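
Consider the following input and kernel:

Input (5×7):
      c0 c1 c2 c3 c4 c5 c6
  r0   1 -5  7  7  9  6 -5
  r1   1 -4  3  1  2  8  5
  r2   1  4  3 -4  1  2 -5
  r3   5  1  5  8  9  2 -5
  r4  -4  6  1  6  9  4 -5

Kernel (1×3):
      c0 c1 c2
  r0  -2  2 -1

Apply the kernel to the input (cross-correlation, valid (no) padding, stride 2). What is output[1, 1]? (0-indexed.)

-15

The receptive field on the input at this output position is [3 -4 1]. Elementwise product with the kernel and sum: 3·-2 + -4·2 + 1·-1.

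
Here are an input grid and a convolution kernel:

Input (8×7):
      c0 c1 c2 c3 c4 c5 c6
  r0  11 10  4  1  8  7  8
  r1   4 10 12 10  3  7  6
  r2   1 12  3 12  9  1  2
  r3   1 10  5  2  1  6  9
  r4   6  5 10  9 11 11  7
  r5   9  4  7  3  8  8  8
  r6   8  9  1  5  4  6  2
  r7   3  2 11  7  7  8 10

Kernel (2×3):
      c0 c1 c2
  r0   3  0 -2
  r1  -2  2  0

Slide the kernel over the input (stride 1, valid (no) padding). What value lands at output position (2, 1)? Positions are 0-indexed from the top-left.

The receptive field on the input at this output position is [12 3 12 / 10 5 2]. Elementwise product with the kernel and sum: 12·3 + 12·-2 + 10·-2 + 5·2.

2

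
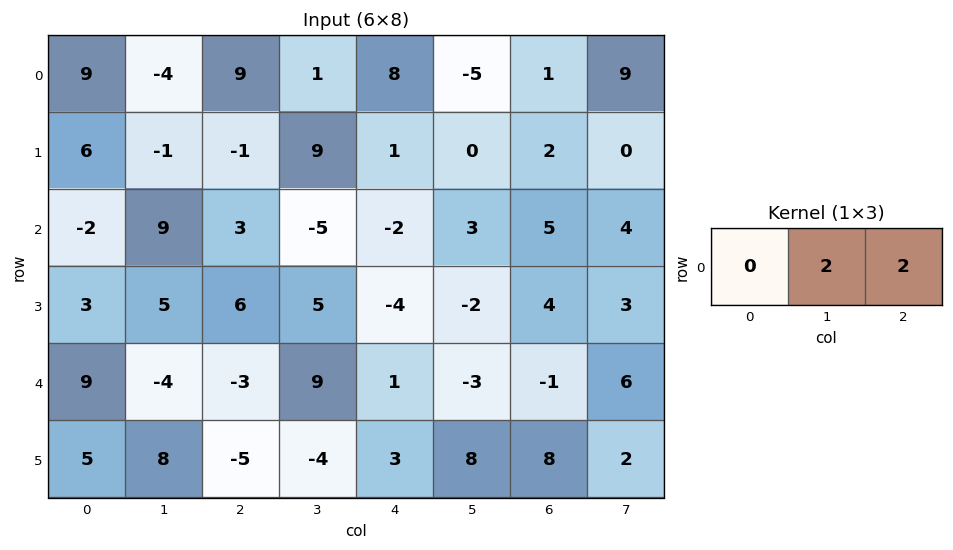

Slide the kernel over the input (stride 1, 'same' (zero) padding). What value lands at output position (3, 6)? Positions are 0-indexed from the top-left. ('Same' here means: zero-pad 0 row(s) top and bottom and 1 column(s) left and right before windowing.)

The receptive field on the zero-padded input at this output position is [-2 4 3]. Elementwise product with the kernel and sum: 4·2 + 3·2.

14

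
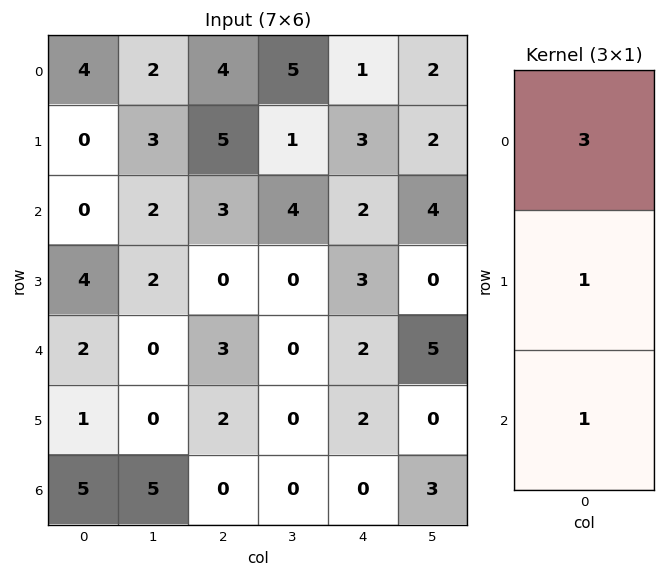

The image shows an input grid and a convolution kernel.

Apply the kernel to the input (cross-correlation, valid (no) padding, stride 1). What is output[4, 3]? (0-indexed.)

The receptive field on the input at this output position is [0 / 0 / 0]. Elementwise product with the kernel and sum: 0·3 + 0·1 + 0·1.

0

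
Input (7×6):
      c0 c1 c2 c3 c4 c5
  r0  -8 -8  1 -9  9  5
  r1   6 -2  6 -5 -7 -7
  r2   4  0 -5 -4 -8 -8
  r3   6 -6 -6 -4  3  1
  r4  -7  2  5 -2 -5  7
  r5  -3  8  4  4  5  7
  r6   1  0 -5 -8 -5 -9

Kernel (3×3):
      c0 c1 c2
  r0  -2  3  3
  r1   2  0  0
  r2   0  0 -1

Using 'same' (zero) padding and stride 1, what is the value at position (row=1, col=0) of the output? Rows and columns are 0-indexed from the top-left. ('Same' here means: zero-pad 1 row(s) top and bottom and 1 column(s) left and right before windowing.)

-48

The receptive field on the zero-padded input at this output position is [0 -8 -8 / 0 6 -2 / 0 4 0]. Elementwise product with the kernel and sum: 0·-2 + -8·3 + -8·3 + 0·2 + 0·-1.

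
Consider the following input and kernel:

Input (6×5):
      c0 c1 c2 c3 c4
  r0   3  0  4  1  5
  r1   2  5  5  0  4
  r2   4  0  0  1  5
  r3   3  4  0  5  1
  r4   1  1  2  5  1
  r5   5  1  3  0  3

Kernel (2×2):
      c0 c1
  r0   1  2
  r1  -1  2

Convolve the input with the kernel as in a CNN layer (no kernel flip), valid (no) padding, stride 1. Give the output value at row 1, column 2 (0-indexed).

The receptive field on the input at this output position is [5 0 / 0 1]. Elementwise product with the kernel and sum: 5·1 + 0·2 + 0·-1 + 1·2.

7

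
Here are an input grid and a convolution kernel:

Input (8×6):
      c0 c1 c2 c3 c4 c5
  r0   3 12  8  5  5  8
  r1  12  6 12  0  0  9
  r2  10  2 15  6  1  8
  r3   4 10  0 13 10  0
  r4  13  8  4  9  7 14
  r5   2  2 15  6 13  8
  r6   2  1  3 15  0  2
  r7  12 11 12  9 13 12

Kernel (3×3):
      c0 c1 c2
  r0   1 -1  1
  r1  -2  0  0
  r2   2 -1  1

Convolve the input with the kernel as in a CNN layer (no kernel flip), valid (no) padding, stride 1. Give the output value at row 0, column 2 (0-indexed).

9

The receptive field on the input at this output position is [8 5 5 / 12 0 0 / 15 6 1]. Elementwise product with the kernel and sum: 8·1 + 5·-1 + 5·1 + 12·-2 + 15·2 + 6·-1 + 1·1.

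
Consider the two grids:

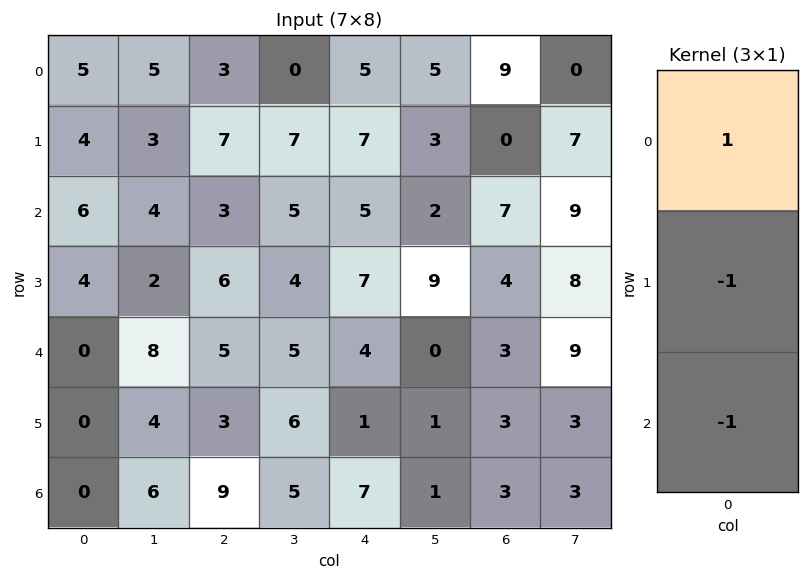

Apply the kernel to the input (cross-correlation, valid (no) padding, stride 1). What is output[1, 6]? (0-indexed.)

-11

The receptive field on the input at this output position is [0 / 7 / 4]. Elementwise product with the kernel and sum: 0·1 + 7·-1 + 4·-1.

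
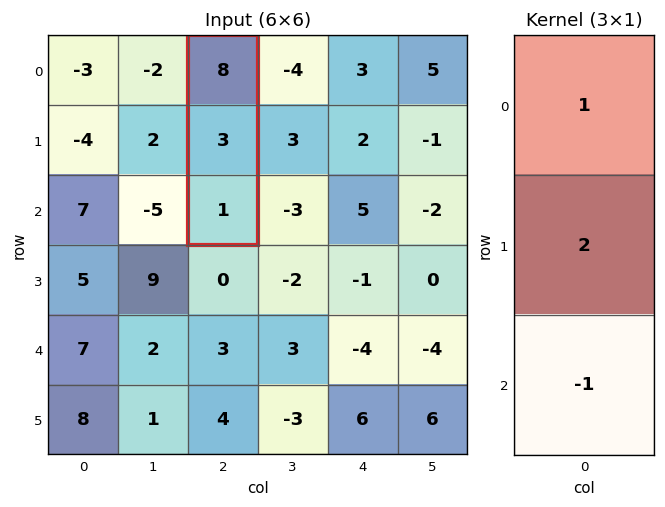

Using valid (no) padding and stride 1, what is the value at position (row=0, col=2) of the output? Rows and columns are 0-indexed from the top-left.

The receptive field on the input at this output position is [8 / 3 / 1]. Elementwise product with the kernel and sum: 8·1 + 3·2 + 1·-1.

13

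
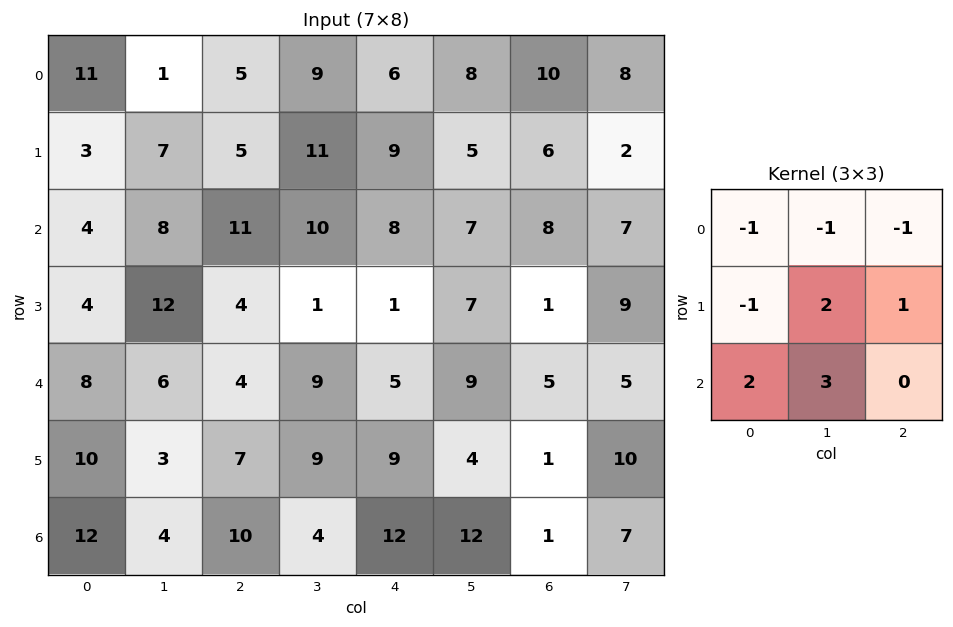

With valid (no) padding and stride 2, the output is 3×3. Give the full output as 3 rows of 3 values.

31 58 20
35 5 28
21 34 41

Output[0,0]: The receptive field on the input at this output position is [11 1 5 / 3 7 5 / 4 8 11]. Elementwise product with the kernel and sum: 11·-1 + 1·-1 + 5·-1 + 3·-1 + 7·2 + 5·1 + 4·2 + 8·3.
Output[0,1]: The receptive field on the input at this output position is [5 9 6 / 5 11 9 / 11 10 8]. Elementwise product with the kernel and sum: 5·-1 + 9·-1 + 6·-1 + 5·-1 + 11·2 + 9·1 + 11·2 + 10·3.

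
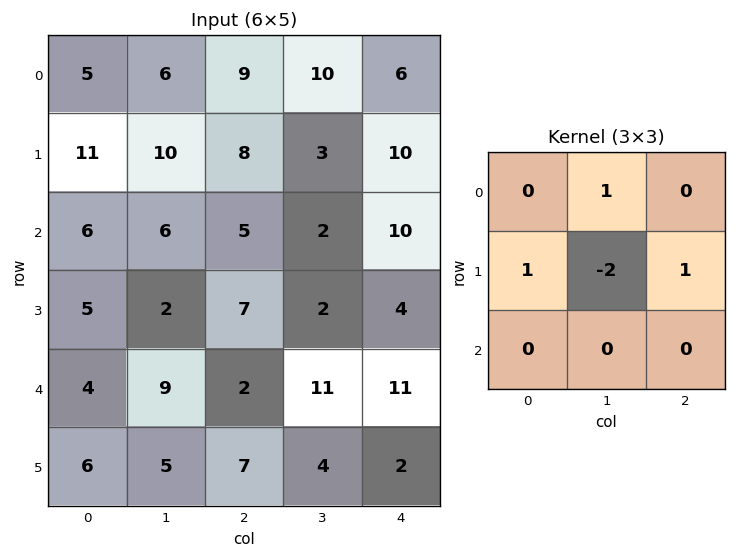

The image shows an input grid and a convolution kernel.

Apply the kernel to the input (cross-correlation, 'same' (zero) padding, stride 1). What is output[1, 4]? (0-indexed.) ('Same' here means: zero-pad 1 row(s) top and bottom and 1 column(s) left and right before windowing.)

-11

The receptive field on the zero-padded input at this output position is [10 6 0 / 3 10 0 / 2 10 0]. Elementwise product with the kernel and sum: 6·1 + 3·1 + 10·-2 + 0·1.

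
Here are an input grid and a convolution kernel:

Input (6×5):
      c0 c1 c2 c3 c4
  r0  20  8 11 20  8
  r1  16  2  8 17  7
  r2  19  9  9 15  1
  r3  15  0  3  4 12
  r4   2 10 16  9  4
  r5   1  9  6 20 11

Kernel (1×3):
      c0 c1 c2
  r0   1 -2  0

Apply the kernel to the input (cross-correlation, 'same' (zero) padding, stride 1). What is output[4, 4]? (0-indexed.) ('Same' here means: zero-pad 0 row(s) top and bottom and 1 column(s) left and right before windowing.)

1

The receptive field on the zero-padded input at this output position is [9 4 0]. Elementwise product with the kernel and sum: 9·1 + 4·-2.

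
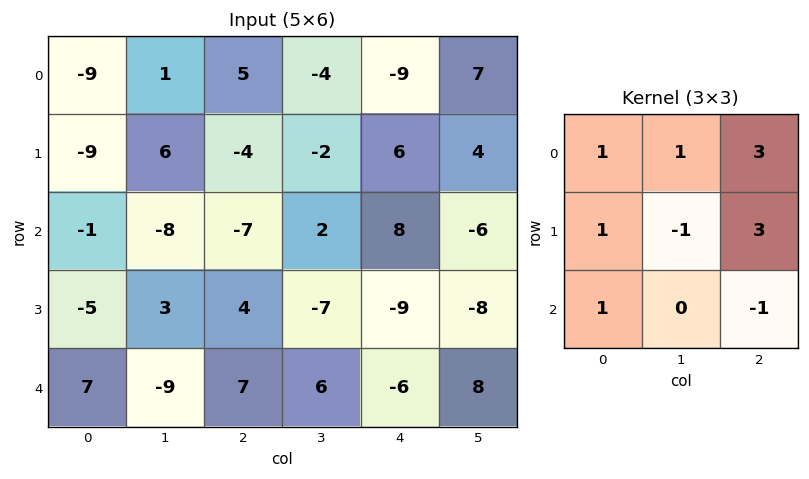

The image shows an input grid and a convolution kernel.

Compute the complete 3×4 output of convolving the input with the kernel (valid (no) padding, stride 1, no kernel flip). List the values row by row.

-14 -12 -25 20
-38 11 40 -7
-26 -46 16 -32

Output[0,0]: The receptive field on the input at this output position is [-9 1 5 / -9 6 -4 / -1 -8 -7]. Elementwise product with the kernel and sum: -9·1 + 1·1 + 5·3 + -9·1 + 6·-1 + -4·3 + -1·1 + -7·-1.
Output[0,1]: The receptive field on the input at this output position is [1 5 -4 / 6 -4 -2 / -8 -7 2]. Elementwise product with the kernel and sum: 1·1 + 5·1 + -4·3 + 6·1 + -4·-1 + -2·3 + -8·1 + 2·-1.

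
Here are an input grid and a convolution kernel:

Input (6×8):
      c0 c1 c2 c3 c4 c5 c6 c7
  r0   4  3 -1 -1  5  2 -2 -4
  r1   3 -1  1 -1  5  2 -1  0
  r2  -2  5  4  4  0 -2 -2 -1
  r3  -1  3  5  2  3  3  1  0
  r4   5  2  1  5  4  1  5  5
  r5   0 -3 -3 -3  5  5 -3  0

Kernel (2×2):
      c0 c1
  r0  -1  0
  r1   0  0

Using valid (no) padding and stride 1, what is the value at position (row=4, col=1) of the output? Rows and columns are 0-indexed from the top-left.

The receptive field on the input at this output position is [2 1 / -3 -3]. Elementwise product with the kernel and sum: 2·-1.

-2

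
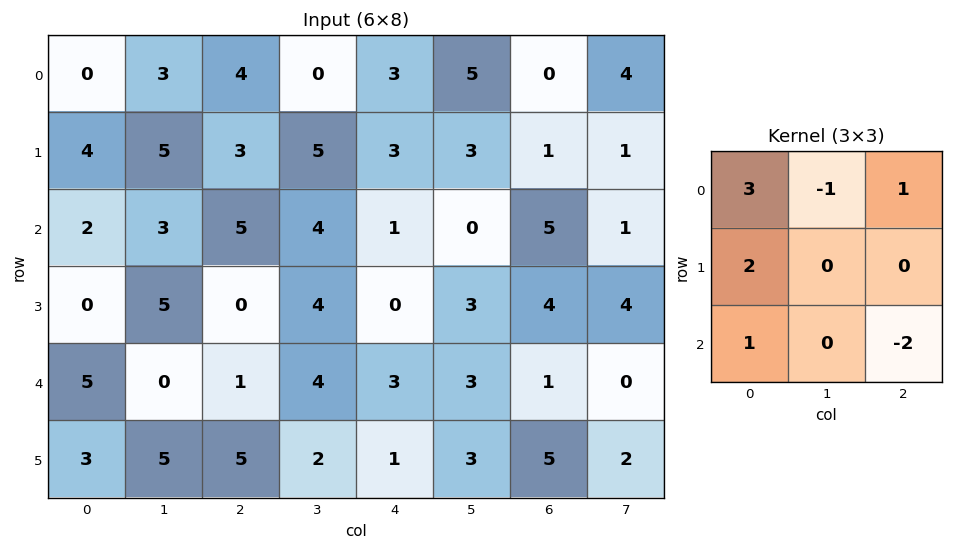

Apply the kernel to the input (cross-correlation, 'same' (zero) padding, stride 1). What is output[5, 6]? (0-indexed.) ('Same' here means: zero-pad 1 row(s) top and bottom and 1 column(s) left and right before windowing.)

The receptive field on the zero-padded input at this output position is [3 1 0 / 3 5 2 / 0 0 0]. Elementwise product with the kernel and sum: 3·3 + 1·-1 + 0·1 + 3·2 + 0·1 + 0·-2.

14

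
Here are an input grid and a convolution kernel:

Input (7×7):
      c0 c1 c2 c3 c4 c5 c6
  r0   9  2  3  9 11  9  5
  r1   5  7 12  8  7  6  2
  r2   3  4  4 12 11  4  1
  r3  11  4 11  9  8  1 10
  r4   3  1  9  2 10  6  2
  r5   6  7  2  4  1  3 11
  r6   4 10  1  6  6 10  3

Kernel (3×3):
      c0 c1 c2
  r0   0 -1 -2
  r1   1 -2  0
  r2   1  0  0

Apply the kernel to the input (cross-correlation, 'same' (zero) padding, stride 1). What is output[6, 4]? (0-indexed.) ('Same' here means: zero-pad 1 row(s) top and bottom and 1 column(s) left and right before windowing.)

The receptive field on the zero-padded input at this output position is [4 1 3 / 6 6 10 / 0 0 0]. Elementwise product with the kernel and sum: 1·-1 + 3·-2 + 6·1 + 6·-2 + 0·1.

-13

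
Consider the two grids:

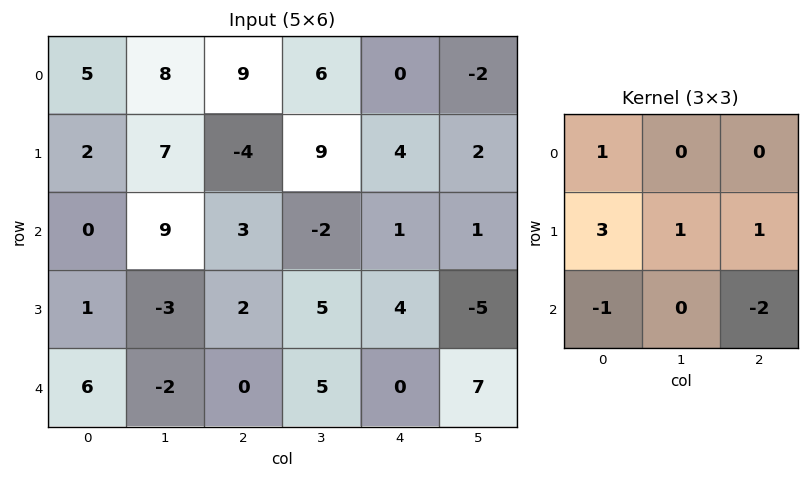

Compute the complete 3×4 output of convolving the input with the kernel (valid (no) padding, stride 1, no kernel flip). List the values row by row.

Output[0,0]: The receptive field on the input at this output position is [5 8 9 / 2 7 -4 / 0 9 3]. Elementwise product with the kernel and sum: 5·1 + 2·3 + 7·1 + -4·1 + 0·-1 + 3·-2.

8 29 5 39
9 28 -6 10
-4 -1 18 -7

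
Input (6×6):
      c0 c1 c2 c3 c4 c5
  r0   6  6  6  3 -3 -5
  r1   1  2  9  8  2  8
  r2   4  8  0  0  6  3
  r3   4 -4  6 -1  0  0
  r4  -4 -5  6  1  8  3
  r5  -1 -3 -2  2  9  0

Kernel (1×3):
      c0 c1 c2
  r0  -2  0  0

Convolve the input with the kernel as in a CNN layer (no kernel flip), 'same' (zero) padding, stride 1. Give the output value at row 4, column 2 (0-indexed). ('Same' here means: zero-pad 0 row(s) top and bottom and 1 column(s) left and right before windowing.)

The receptive field on the zero-padded input at this output position is [-5 6 1]. Elementwise product with the kernel and sum: -5·-2.

10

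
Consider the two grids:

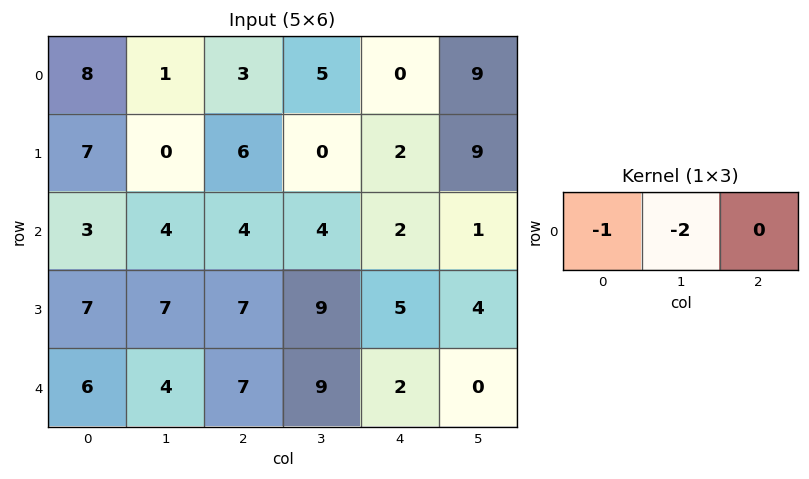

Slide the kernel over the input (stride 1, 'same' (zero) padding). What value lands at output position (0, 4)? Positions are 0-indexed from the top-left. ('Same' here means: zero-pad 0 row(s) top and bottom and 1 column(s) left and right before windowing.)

The receptive field on the zero-padded input at this output position is [5 0 9]. Elementwise product with the kernel and sum: 5·-1 + 0·-2.

-5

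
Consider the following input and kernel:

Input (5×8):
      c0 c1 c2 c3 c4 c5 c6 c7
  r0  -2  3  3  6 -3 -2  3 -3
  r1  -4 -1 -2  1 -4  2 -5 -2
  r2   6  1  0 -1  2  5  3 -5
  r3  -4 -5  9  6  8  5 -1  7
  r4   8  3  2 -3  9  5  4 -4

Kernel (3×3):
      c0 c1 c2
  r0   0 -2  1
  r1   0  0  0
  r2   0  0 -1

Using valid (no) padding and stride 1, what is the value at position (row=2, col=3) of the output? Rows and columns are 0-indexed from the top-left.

The receptive field on the input at this output position is [-1 2 5 / 6 8 5 / -3 9 5]. Elementwise product with the kernel and sum: 2·-2 + 5·1 + 5·-1.

-4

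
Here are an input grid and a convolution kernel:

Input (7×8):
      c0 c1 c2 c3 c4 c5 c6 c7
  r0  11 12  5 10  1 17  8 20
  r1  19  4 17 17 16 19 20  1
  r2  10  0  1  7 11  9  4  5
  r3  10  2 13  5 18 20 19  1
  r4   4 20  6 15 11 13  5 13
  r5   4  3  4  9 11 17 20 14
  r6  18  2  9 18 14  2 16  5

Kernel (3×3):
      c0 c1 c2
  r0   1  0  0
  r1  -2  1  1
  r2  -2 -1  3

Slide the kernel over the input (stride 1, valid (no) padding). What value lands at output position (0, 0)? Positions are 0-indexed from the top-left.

The receptive field on the input at this output position is [11 12 5 / 19 4 17 / 10 0 1]. Elementwise product with the kernel and sum: 11·1 + 19·-2 + 4·1 + 17·1 + 10·-2 + 0·-1 + 1·3.

-23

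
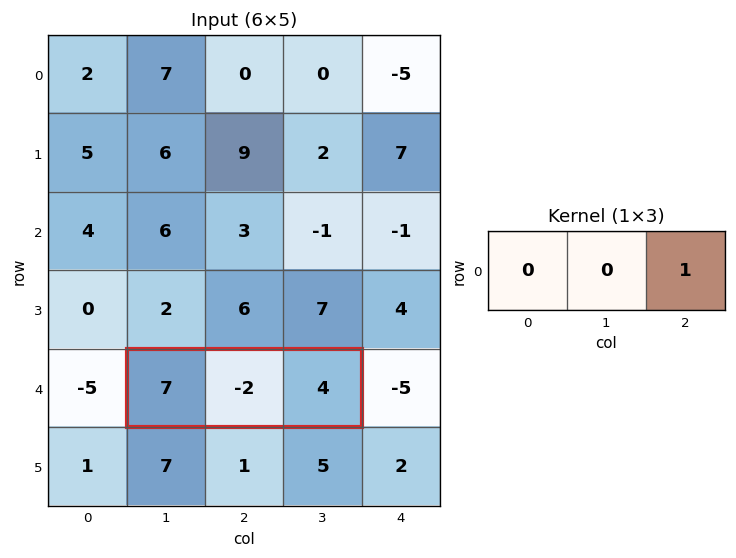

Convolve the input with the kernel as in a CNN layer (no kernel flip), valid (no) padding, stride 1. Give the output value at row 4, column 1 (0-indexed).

The receptive field on the input at this output position is [7 -2 4]. Elementwise product with the kernel and sum: 4·1.

4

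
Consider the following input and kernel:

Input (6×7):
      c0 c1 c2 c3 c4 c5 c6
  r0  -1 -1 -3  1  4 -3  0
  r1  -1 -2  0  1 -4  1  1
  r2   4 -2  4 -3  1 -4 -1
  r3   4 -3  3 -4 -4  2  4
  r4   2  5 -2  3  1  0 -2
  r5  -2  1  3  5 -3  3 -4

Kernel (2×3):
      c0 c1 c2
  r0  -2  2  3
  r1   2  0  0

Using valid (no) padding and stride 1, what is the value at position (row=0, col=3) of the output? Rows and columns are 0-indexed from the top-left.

The receptive field on the input at this output position is [1 4 -3 / 1 -4 1]. Elementwise product with the kernel and sum: 1·-2 + 4·2 + -3·3 + 1·2.

-1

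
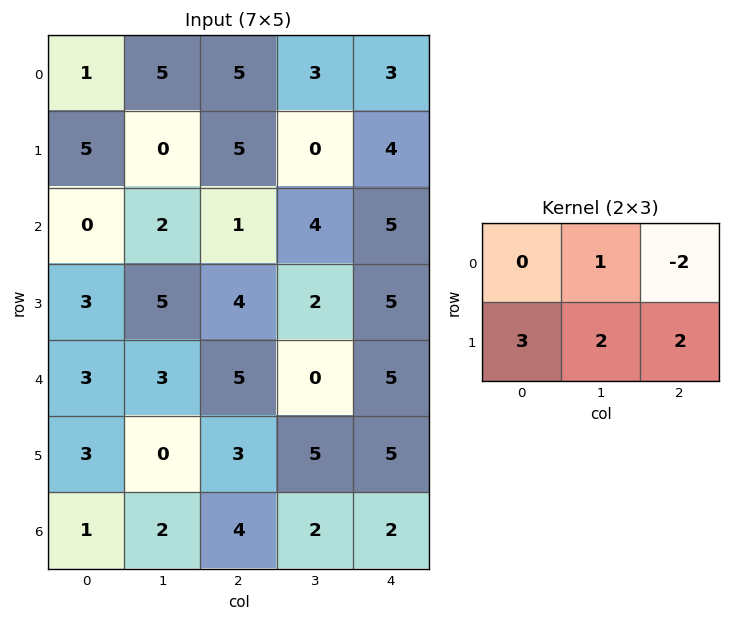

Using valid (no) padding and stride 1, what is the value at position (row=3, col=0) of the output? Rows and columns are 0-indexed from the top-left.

22

The receptive field on the input at this output position is [3 5 4 / 3 3 5]. Elementwise product with the kernel and sum: 5·1 + 4·-2 + 3·3 + 3·2 + 5·2.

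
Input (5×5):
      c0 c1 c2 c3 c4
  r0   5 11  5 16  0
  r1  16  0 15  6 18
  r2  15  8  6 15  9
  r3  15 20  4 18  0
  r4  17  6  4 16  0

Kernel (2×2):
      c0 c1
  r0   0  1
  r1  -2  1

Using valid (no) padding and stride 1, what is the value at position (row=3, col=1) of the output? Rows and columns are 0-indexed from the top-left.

-4

The receptive field on the input at this output position is [20 4 / 6 4]. Elementwise product with the kernel and sum: 4·1 + 6·-2 + 4·1.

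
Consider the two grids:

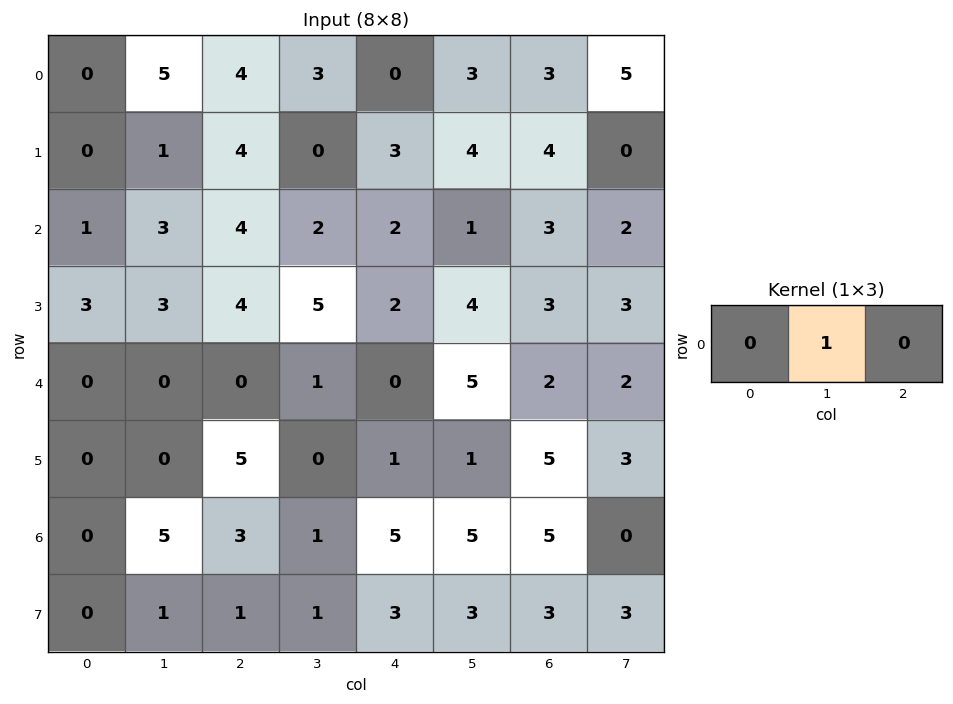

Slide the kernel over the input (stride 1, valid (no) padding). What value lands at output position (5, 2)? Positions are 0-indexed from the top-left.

0

The receptive field on the input at this output position is [5 0 1]. Elementwise product with the kernel and sum: 0·1.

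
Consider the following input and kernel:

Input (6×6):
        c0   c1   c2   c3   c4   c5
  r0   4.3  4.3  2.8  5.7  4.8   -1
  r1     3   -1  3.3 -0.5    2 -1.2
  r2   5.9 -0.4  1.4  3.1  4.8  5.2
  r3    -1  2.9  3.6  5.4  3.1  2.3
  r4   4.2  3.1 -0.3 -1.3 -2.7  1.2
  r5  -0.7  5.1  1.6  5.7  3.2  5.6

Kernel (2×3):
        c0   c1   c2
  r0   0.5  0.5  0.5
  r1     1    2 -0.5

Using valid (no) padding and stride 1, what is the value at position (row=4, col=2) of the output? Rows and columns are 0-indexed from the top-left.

The receptive field on the input at this output position is [-0.3 -1.3 -2.7 / 1.6 5.7 3.2]. Elementwise product with the kernel and sum: -0.3·0.5 + -1.3·0.5 + -2.7·0.5 + 1.6·1 + 5.7·2 + 3.2·-0.5.

9.25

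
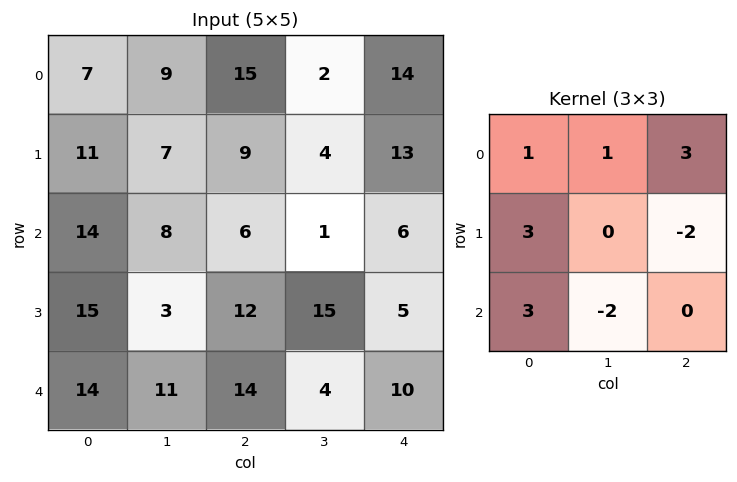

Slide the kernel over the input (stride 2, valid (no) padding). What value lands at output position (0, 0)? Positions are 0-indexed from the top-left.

102

The receptive field on the input at this output position is [7 9 15 / 11 7 9 / 14 8 6]. Elementwise product with the kernel and sum: 7·1 + 9·1 + 15·3 + 11·3 + 9·-2 + 14·3 + 8·-2.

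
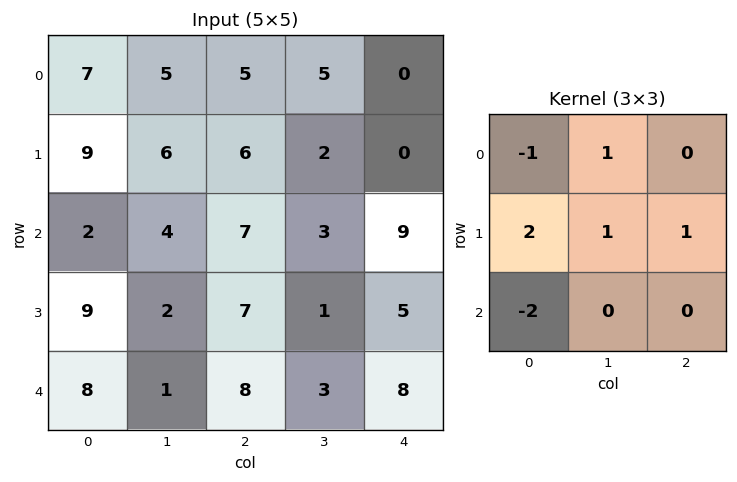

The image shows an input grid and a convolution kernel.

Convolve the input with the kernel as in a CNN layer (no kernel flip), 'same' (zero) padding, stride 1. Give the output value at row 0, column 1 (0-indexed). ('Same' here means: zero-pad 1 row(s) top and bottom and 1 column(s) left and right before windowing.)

The receptive field on the zero-padded input at this output position is [0 0 0 / 7 5 5 / 9 6 6]. Elementwise product with the kernel and sum: 0·-1 + 0·1 + 7·2 + 5·1 + 5·1 + 9·-2.

6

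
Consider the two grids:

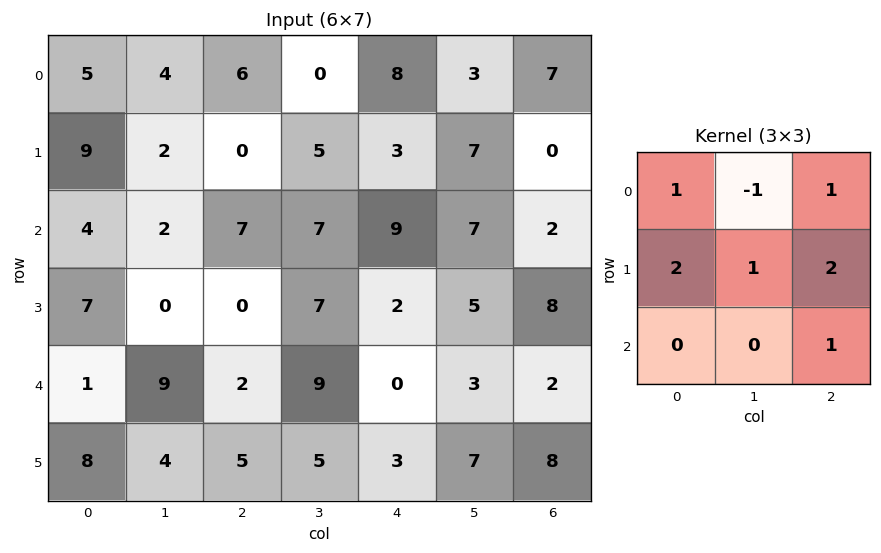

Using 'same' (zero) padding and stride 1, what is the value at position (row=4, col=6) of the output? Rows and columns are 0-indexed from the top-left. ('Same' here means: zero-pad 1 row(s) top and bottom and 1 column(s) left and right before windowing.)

The receptive field on the zero-padded input at this output position is [5 8 0 / 3 2 0 / 7 8 0]. Elementwise product with the kernel and sum: 5·1 + 8·-1 + 0·1 + 3·2 + 2·1 + 0·2 + 0·1.

5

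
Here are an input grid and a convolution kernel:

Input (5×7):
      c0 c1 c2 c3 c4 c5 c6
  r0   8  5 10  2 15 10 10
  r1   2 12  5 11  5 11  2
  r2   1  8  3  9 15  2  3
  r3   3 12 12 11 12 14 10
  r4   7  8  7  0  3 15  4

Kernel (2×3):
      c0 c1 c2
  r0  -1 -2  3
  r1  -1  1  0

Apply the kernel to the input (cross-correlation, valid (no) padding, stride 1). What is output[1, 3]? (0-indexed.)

18

The receptive field on the input at this output position is [11 5 11 / 9 15 2]. Elementwise product with the kernel and sum: 11·-1 + 5·-2 + 11·3 + 9·-1 + 15·1.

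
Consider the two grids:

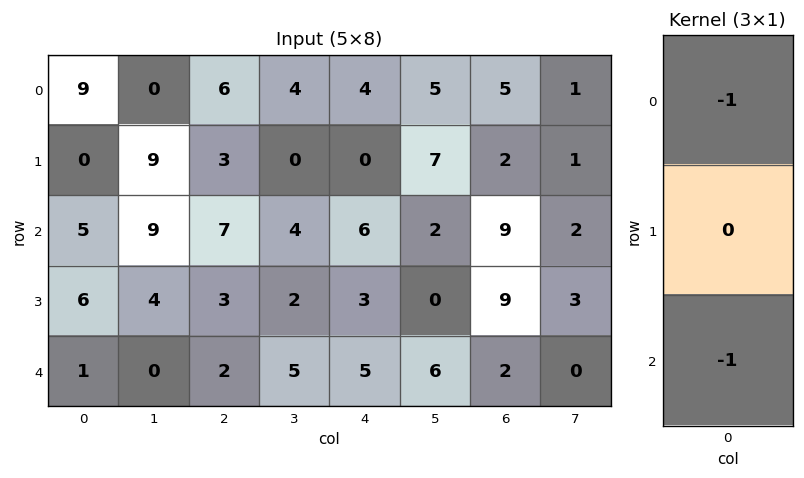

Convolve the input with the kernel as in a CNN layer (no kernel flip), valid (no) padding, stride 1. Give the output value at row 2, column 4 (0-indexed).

-11

The receptive field on the input at this output position is [6 / 3 / 5]. Elementwise product with the kernel and sum: 6·-1 + 5·-1.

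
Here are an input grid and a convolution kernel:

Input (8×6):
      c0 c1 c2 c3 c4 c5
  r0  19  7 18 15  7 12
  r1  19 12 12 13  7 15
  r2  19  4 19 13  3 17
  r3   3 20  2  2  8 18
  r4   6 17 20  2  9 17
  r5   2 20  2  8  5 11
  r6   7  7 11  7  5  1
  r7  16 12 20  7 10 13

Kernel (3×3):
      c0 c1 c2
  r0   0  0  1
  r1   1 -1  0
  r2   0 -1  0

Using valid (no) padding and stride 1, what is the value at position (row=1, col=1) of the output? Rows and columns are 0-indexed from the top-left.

-4

The receptive field on the input at this output position is [12 12 13 / 4 19 13 / 20 2 2]. Elementwise product with the kernel and sum: 13·1 + 4·1 + 19·-1 + 2·-1.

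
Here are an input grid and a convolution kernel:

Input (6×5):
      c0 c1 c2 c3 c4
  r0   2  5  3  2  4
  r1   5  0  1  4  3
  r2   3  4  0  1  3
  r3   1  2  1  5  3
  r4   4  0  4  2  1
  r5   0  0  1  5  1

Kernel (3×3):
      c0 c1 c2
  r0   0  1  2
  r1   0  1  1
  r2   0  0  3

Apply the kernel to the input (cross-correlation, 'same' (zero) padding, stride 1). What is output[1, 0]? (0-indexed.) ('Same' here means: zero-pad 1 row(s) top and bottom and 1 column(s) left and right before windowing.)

The receptive field on the zero-padded input at this output position is [0 2 5 / 0 5 0 / 0 3 4]. Elementwise product with the kernel and sum: 2·1 + 5·2 + 5·1 + 0·1 + 4·3.

29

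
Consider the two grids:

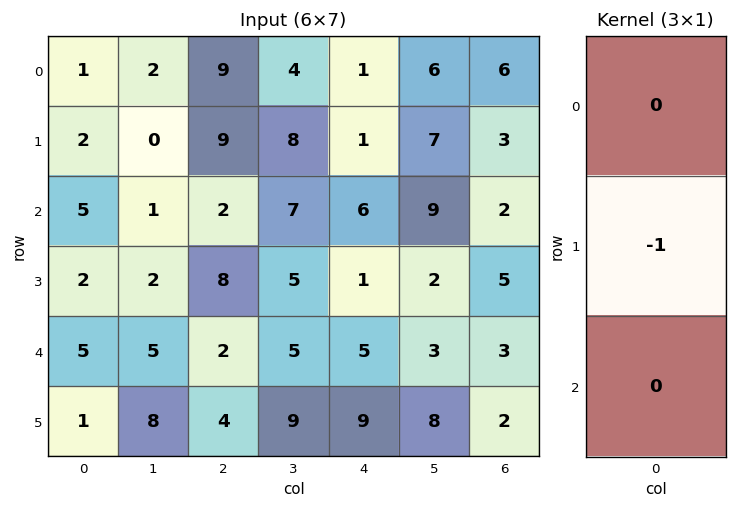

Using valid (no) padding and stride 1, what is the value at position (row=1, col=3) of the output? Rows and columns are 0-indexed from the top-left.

-7

The receptive field on the input at this output position is [8 / 7 / 5]. Elementwise product with the kernel and sum: 7·-1.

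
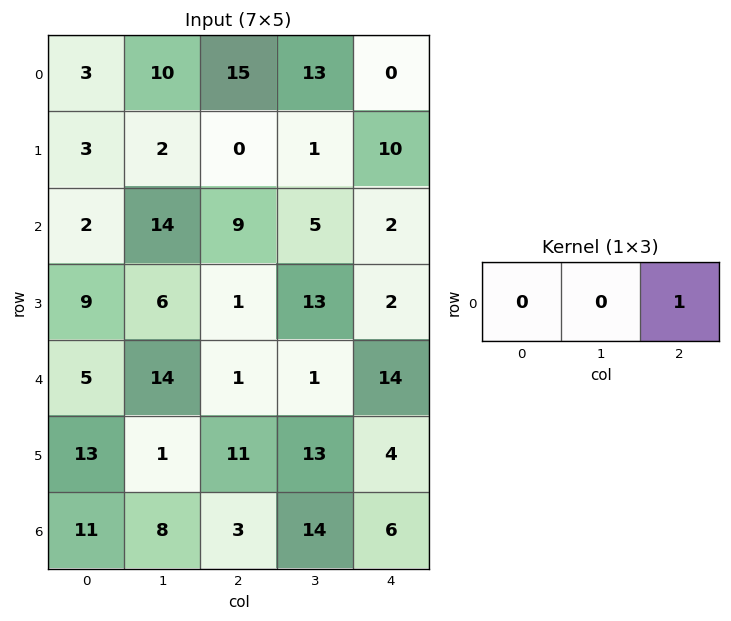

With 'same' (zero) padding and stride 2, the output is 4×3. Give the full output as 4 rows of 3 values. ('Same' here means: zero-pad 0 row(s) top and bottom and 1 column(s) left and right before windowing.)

10 13 0
14 5 0
14 1 0
8 14 0

Output[0,0]: The receptive field on the zero-padded input at this output position is [0 3 10]. Elementwise product with the kernel and sum: 10·1.
Output[0,1]: The receptive field on the zero-padded input at this output position is [10 15 13]. Elementwise product with the kernel and sum: 13·1.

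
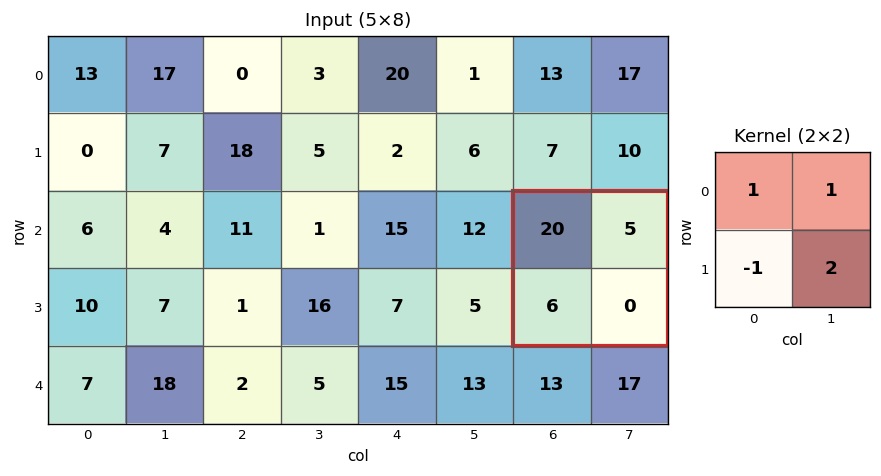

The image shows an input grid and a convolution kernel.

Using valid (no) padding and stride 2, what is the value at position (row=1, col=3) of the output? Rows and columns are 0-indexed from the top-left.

The receptive field on the input at this output position is [20 5 / 6 0]. Elementwise product with the kernel and sum: 20·1 + 5·1 + 6·-1 + 0·2.

19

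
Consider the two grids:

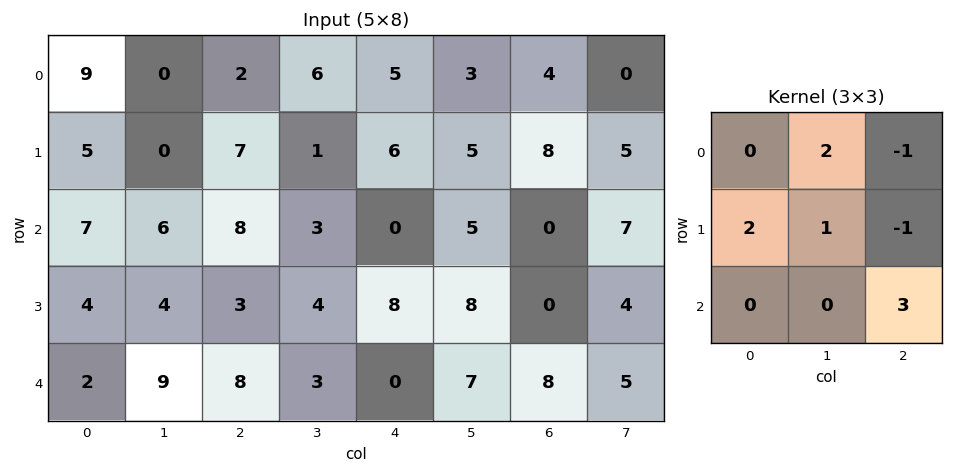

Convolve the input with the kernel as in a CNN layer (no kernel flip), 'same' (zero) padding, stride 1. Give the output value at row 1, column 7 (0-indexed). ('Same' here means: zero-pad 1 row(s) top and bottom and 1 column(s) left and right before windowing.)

The receptive field on the zero-padded input at this output position is [4 0 0 / 8 5 0 / 0 7 0]. Elementwise product with the kernel and sum: 0·2 + 0·-1 + 8·2 + 5·1 + 0·-1 + 0·3.

21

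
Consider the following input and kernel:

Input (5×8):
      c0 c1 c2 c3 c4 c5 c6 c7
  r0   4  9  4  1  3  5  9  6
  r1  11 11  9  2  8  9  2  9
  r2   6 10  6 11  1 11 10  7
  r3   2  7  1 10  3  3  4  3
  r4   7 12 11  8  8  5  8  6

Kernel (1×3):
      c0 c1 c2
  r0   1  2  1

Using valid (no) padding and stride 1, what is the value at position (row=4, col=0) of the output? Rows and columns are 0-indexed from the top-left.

The receptive field on the input at this output position is [7 12 11]. Elementwise product with the kernel and sum: 7·1 + 12·2 + 11·1.

42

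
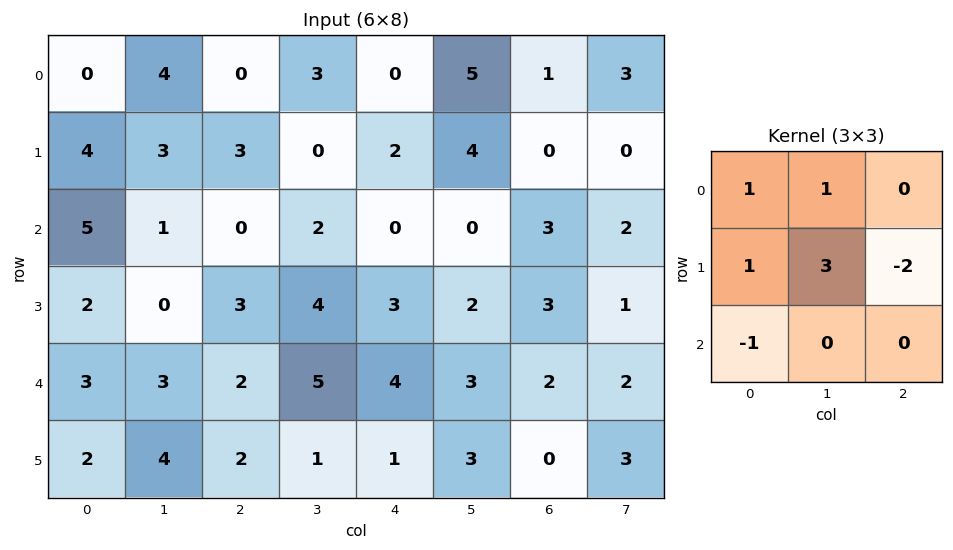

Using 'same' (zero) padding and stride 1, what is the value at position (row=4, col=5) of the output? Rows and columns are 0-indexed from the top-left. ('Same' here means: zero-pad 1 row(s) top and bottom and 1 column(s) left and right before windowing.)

The receptive field on the zero-padded input at this output position is [3 2 3 / 4 3 2 / 1 3 0]. Elementwise product with the kernel and sum: 3·1 + 2·1 + 4·1 + 3·3 + 2·-2 + 1·-1.

13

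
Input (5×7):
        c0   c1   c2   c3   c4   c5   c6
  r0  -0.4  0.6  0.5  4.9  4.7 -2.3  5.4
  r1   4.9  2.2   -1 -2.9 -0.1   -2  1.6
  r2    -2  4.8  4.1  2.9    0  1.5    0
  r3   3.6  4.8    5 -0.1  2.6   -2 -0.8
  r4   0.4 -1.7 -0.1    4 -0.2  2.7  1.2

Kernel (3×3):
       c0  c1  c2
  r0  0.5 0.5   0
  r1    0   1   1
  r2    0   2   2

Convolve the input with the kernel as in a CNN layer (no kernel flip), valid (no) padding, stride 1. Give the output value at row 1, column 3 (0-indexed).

The receptive field on the input at this output position is [-2.9 -0.1 -2 / 2.9 0 1.5 / -0.1 2.6 -2]. Elementwise product with the kernel and sum: -2.9·0.5 + -0.1·0.5 + 0·1 + 1.5·1 + 2.6·2 + -2·2.

1.2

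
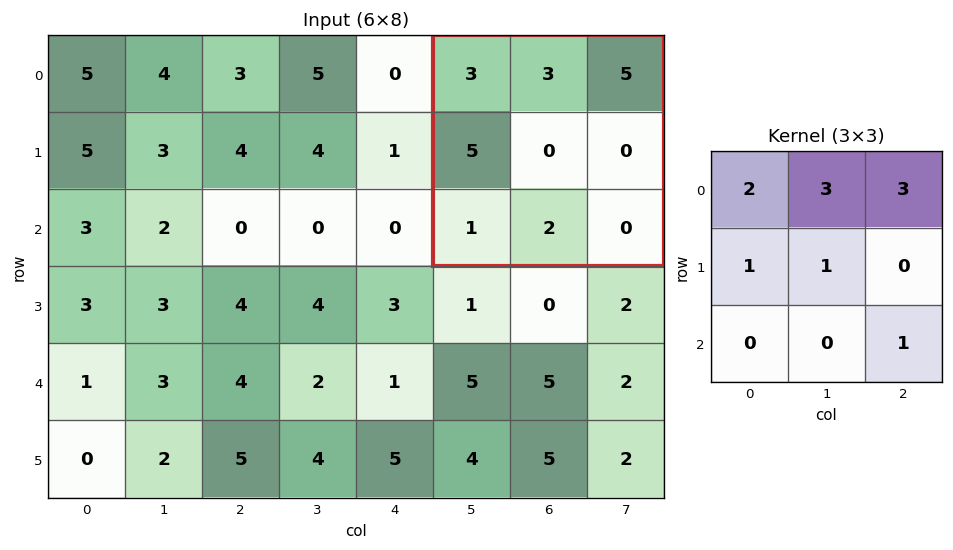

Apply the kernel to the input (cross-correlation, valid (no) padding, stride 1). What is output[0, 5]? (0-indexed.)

The receptive field on the input at this output position is [3 3 5 / 5 0 0 / 1 2 0]. Elementwise product with the kernel and sum: 3·2 + 3·3 + 5·3 + 5·1 + 0·1 + 0·1.

35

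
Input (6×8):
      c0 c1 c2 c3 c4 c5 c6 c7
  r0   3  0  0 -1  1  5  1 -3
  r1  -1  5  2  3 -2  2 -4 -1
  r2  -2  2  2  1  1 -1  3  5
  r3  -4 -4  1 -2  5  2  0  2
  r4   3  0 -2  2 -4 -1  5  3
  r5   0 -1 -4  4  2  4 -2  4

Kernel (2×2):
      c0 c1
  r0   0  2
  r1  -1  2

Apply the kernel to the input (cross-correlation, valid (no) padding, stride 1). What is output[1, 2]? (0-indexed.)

6

The receptive field on the input at this output position is [2 3 / 2 1]. Elementwise product with the kernel and sum: 3·2 + 2·-1 + 1·2.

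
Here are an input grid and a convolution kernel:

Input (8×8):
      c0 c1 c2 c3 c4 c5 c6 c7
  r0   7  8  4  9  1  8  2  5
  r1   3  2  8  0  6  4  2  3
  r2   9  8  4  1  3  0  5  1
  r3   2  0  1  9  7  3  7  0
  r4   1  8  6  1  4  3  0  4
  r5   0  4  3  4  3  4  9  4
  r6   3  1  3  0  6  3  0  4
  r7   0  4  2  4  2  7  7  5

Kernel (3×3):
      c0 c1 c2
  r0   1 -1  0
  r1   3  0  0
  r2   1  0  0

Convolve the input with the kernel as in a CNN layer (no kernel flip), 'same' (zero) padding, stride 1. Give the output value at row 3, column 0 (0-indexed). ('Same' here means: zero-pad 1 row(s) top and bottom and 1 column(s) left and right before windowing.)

-9

The receptive field on the zero-padded input at this output position is [0 9 8 / 0 2 0 / 0 1 8]. Elementwise product with the kernel and sum: 0·1 + 9·-1 + 0·3 + 0·1.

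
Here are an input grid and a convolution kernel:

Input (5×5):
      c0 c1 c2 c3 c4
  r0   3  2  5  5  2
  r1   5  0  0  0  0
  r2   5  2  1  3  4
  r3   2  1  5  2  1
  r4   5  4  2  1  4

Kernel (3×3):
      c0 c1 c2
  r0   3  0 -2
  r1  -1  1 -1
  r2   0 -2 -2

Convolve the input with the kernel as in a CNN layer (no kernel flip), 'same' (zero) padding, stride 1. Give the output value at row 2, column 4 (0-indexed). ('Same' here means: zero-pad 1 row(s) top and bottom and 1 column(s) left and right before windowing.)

-1

The receptive field on the zero-padded input at this output position is [0 0 0 / 3 4 0 / 2 1 0]. Elementwise product with the kernel and sum: 0·3 + 0·-2 + 3·-1 + 4·1 + 0·-1 + 1·-2 + 0·-2.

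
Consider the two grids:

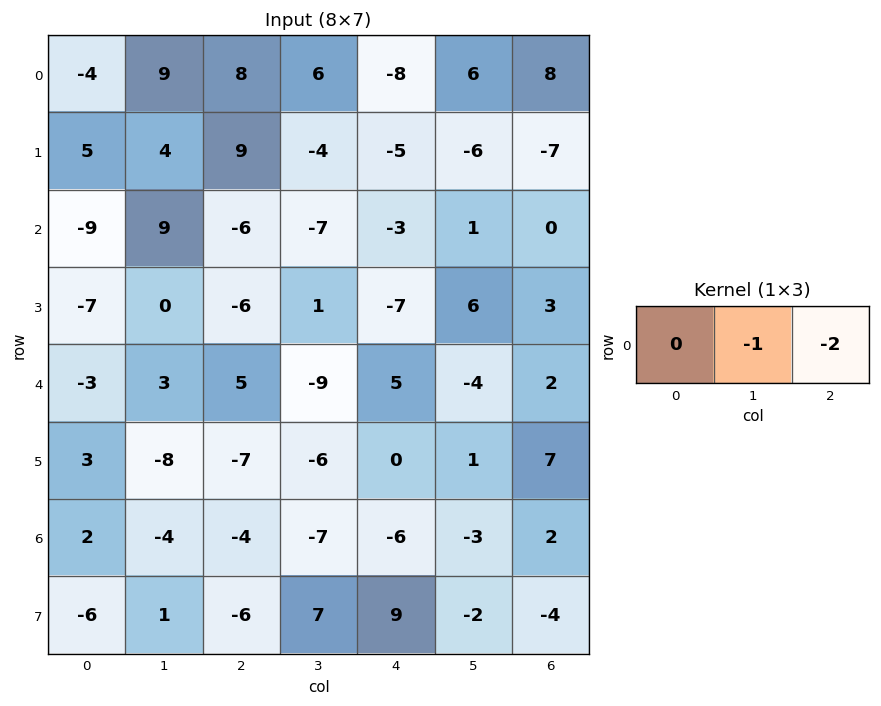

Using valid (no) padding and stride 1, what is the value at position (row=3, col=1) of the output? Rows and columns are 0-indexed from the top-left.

The receptive field on the input at this output position is [0 -6 1]. Elementwise product with the kernel and sum: -6·-1 + 1·-2.

4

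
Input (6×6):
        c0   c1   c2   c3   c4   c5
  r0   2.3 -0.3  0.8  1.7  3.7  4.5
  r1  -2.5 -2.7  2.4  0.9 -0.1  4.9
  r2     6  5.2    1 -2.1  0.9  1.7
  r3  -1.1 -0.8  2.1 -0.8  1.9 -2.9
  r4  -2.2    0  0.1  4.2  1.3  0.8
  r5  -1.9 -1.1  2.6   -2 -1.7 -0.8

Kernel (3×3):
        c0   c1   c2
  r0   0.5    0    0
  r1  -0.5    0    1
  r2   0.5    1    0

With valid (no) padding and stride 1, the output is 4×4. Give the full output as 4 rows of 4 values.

Output[0,0]: The receptive field on the input at this output position is [2.3 -0.3 0.8 / -2.5 -2.7 2.4 / 6 5.2 1]. Elementwise product with the kernel and sum: 2.3·0.5 + -2.5·-0.5 + 2.4·1 + 6·0.5 + 5.2·1.

13 5.7 -2.5 5.15
-4.6 -4.35 1.85 4.7
4.55 2.3 5.6 -0.15
-1.4 5.85 1.6 -4.4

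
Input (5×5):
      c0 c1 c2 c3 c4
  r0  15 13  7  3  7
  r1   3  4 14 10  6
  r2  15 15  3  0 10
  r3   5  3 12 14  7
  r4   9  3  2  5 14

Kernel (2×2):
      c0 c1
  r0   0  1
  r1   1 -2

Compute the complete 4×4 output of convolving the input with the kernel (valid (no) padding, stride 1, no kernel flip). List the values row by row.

Output[0,0]: The receptive field on the input at this output position is [15 13 / 3 4]. Elementwise product with the kernel and sum: 13·1 + 3·1 + 4·-2.

8 -17 -3 5
-11 23 13 -14
14 -18 -16 10
6 11 6 -16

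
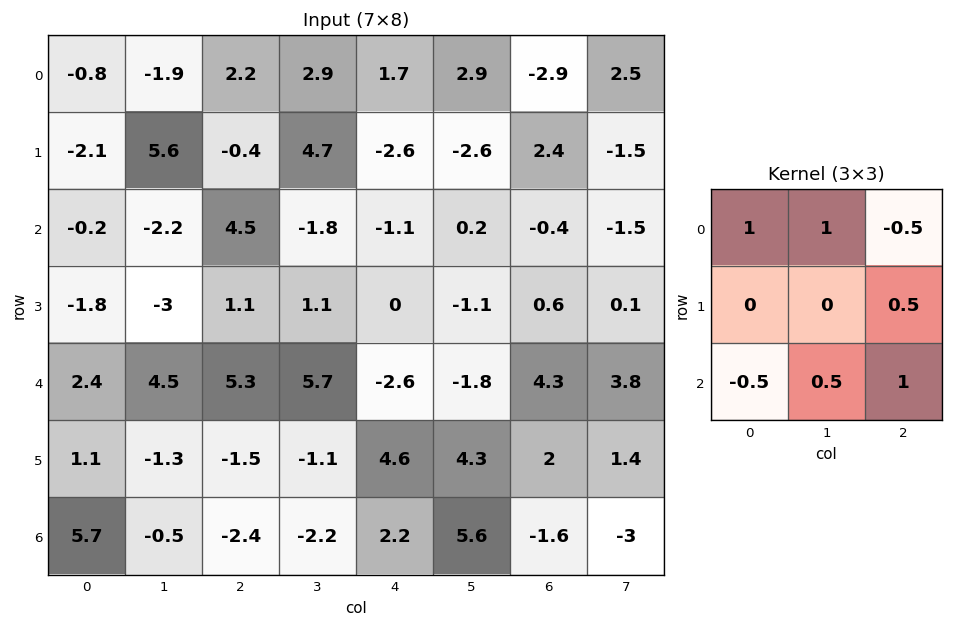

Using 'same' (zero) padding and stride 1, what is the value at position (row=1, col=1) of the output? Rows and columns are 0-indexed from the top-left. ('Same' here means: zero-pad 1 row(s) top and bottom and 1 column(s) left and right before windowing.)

-0.5

The receptive field on the zero-padded input at this output position is [-0.8 -1.9 2.2 / -2.1 5.6 -0.4 / -0.2 -2.2 4.5]. Elementwise product with the kernel and sum: -0.8·1 + -1.9·1 + 2.2·-0.5 + -0.4·0.5 + -0.2·-0.5 + -2.2·0.5 + 4.5·1.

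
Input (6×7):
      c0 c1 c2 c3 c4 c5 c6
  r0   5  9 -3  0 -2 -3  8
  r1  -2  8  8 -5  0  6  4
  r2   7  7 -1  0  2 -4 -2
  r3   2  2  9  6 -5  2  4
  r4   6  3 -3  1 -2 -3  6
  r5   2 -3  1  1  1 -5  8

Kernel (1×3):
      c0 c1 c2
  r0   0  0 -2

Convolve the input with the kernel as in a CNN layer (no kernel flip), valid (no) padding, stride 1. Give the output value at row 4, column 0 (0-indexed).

The receptive field on the input at this output position is [6 3 -3]. Elementwise product with the kernel and sum: -3·-2.

6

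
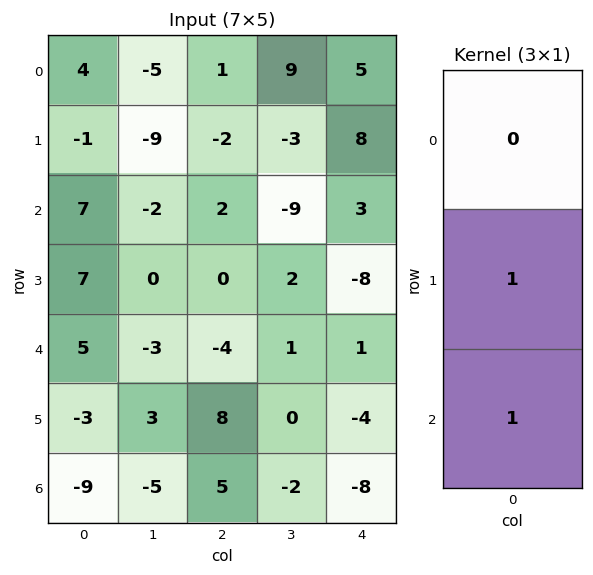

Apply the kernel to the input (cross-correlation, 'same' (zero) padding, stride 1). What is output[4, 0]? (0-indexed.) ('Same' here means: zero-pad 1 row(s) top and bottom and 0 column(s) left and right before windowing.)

The receptive field on the zero-padded input at this output position is [7 / 5 / -3]. Elementwise product with the kernel and sum: 5·1 + -3·1.

2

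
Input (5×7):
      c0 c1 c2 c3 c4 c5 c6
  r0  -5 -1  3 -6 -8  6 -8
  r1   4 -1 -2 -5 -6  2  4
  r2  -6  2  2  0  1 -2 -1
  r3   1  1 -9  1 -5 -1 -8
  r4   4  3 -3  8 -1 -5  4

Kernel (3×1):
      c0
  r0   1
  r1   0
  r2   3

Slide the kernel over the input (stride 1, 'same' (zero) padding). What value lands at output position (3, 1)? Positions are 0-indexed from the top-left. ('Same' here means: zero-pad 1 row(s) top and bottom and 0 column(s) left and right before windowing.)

The receptive field on the zero-padded input at this output position is [2 / 1 / 3]. Elementwise product with the kernel and sum: 2·1 + 3·3.

11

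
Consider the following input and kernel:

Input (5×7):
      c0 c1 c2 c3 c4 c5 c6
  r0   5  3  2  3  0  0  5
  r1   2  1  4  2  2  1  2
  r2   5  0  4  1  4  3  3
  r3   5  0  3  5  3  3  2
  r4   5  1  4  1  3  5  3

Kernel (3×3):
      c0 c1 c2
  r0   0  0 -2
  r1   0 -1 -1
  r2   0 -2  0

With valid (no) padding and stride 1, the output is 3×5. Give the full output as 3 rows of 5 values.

-9 -20 -6 -11 -19
-12 -15 -19 -15 -16
-13 -18 -18 -18 -21

Output[0,0]: The receptive field on the input at this output position is [5 3 2 / 2 1 4 / 5 0 4]. Elementwise product with the kernel and sum: 2·-2 + 1·-1 + 4·-1 + 0·-2.
Output[0,1]: The receptive field on the input at this output position is [3 2 3 / 1 4 2 / 0 4 1]. Elementwise product with the kernel and sum: 3·-2 + 4·-1 + 2·-1 + 4·-2.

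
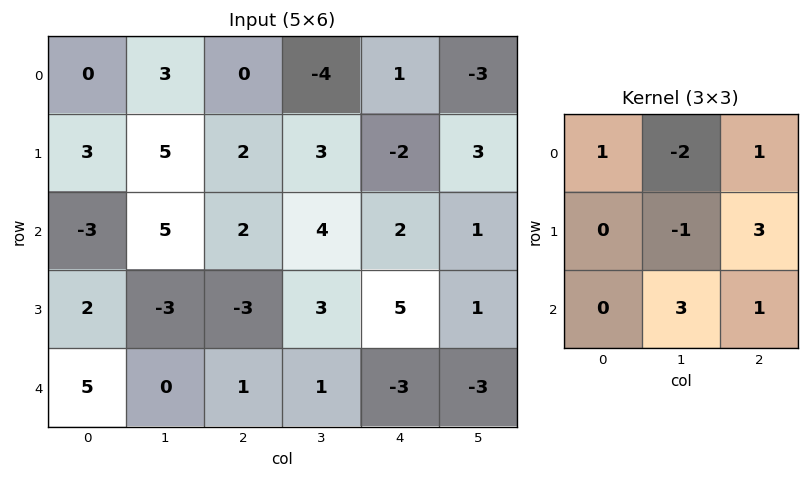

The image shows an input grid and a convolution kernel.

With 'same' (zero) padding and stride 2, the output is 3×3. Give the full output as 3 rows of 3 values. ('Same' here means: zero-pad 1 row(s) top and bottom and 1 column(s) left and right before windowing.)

23 -3 -13
20 8 27
-12 8 -12

Output[0,0]: The receptive field on the zero-padded input at this output position is [0 0 0 / 0 0 3 / 0 3 5]. Elementwise product with the kernel and sum: 0·1 + 0·-2 + 0·1 + 0·-1 + 3·3 + 3·3 + 5·1.
Output[0,1]: The receptive field on the zero-padded input at this output position is [0 0 0 / 3 0 -4 / 5 2 3]. Elementwise product with the kernel and sum: 0·1 + 0·-2 + 0·1 + 0·-1 + -4·3 + 2·3 + 3·1.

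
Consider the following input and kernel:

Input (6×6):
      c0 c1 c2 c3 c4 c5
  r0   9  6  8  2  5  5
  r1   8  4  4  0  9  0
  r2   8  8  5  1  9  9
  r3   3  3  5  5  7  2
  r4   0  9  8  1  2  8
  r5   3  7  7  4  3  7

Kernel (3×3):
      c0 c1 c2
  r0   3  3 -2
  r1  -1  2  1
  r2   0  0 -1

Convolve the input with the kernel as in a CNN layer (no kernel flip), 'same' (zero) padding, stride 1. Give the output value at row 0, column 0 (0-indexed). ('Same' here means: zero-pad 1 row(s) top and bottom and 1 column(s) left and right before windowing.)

The receptive field on the zero-padded input at this output position is [0 0 0 / 0 9 6 / 0 8 4]. Elementwise product with the kernel and sum: 0·3 + 0·3 + 0·-2 + 0·-1 + 9·2 + 6·1 + 4·-1.

20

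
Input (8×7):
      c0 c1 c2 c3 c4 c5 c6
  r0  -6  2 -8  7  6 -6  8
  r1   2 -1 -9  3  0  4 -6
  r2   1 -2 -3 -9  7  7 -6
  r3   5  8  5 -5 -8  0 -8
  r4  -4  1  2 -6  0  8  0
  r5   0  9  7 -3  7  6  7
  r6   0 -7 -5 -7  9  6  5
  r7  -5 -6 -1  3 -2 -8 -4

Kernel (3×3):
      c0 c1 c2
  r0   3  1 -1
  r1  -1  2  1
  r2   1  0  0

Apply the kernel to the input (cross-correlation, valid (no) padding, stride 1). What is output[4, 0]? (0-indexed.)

The receptive field on the input at this output position is [-4 1 2 / 0 9 7 / 0 -7 -5]. Elementwise product with the kernel and sum: -4·3 + 1·1 + 2·-1 + 0·-1 + 9·2 + 7·1 + 0·1.

12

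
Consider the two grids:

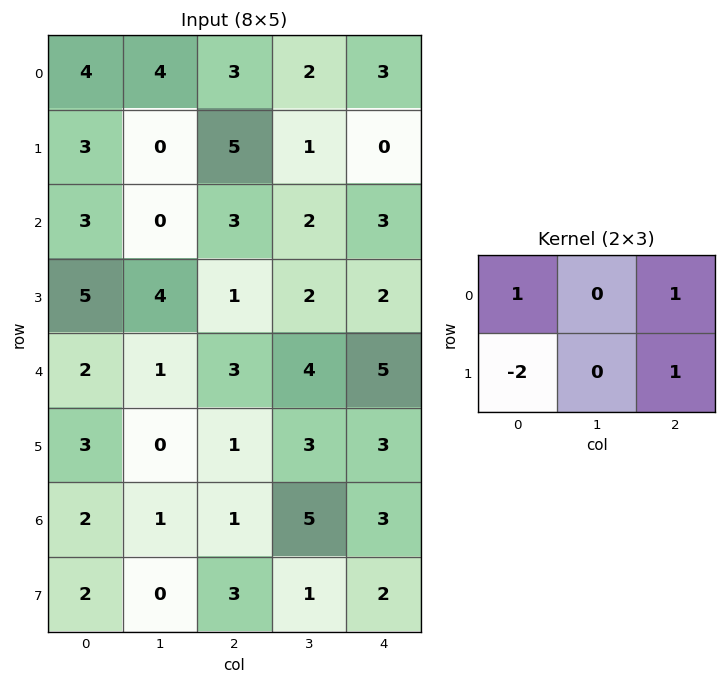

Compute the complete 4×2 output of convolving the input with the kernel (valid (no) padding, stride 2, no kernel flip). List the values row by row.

6 -4
-3 6
0 9
2 0

Output[0,0]: The receptive field on the input at this output position is [4 4 3 / 3 0 5]. Elementwise product with the kernel and sum: 4·1 + 3·1 + 3·-2 + 5·1.
Output[0,1]: The receptive field on the input at this output position is [3 2 3 / 5 1 0]. Elementwise product with the kernel and sum: 3·1 + 3·1 + 5·-2 + 0·1.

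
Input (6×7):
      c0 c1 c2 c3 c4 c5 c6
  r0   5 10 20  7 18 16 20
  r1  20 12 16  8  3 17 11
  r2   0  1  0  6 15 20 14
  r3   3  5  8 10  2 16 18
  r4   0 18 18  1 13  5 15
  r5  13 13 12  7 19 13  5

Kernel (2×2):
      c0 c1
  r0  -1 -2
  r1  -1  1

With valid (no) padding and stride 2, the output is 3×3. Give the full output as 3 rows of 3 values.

-33 -42 -36
0 -10 -41
-36 -25 -29

Output[0,0]: The receptive field on the input at this output position is [5 10 / 20 12]. Elementwise product with the kernel and sum: 5·-1 + 10·-2 + 20·-1 + 12·1.
Output[0,1]: The receptive field on the input at this output position is [20 7 / 16 8]. Elementwise product with the kernel and sum: 20·-1 + 7·-2 + 16·-1 + 8·1.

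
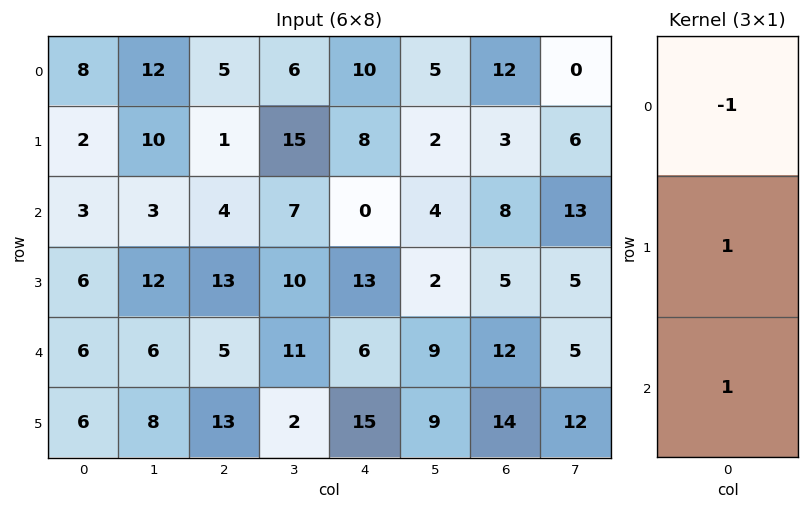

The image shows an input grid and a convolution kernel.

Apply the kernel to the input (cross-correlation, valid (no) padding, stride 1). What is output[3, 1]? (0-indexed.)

2

The receptive field on the input at this output position is [12 / 6 / 8]. Elementwise product with the kernel and sum: 12·-1 + 6·1 + 8·1.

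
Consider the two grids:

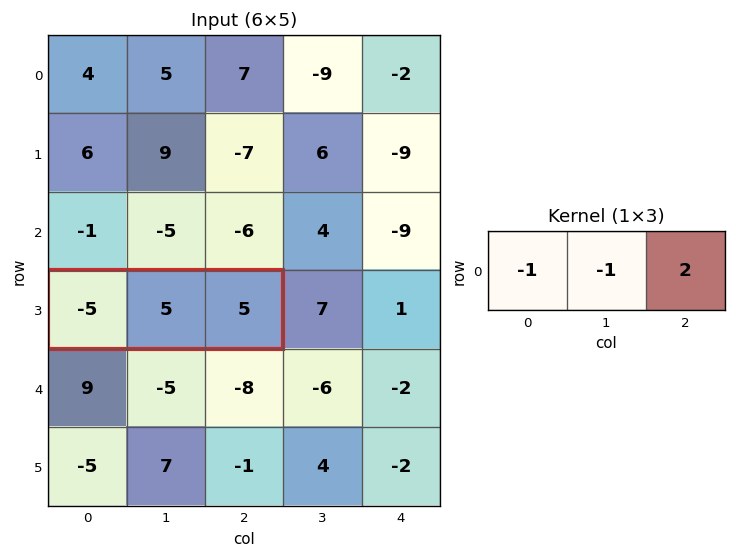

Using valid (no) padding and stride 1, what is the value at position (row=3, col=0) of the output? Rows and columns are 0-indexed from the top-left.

10

The receptive field on the input at this output position is [-5 5 5]. Elementwise product with the kernel and sum: -5·-1 + 5·-1 + 5·2.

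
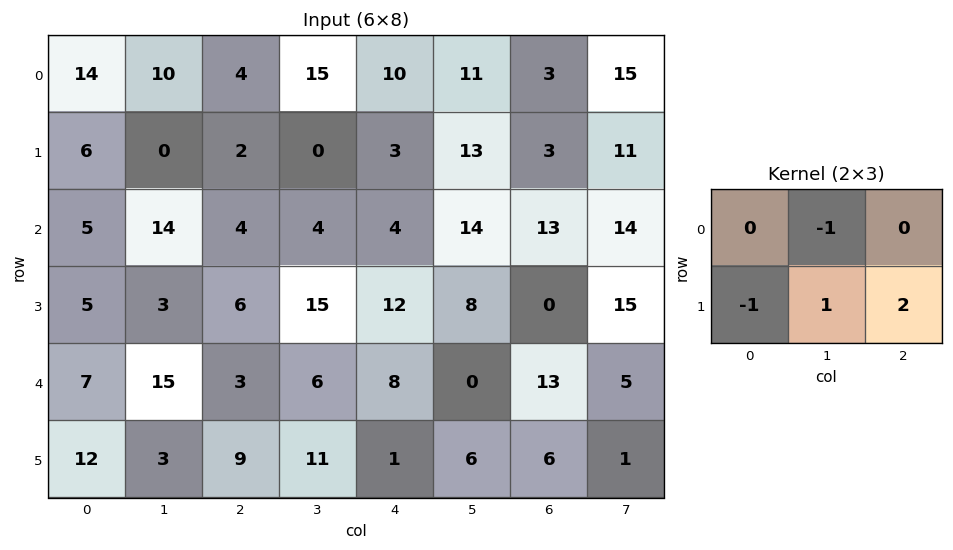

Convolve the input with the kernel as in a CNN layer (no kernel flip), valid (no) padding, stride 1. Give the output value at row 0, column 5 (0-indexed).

The receptive field on the input at this output position is [11 3 15 / 13 3 11]. Elementwise product with the kernel and sum: 3·-1 + 13·-1 + 3·1 + 11·2.

9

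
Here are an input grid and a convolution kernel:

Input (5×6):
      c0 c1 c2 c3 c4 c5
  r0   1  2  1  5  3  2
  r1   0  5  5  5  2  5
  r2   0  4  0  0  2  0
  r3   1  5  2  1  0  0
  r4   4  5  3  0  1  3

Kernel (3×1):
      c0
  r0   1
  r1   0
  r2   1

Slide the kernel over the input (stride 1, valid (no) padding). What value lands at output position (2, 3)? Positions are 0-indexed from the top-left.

0

The receptive field on the input at this output position is [0 / 1 / 0]. Elementwise product with the kernel and sum: 0·1 + 0·1.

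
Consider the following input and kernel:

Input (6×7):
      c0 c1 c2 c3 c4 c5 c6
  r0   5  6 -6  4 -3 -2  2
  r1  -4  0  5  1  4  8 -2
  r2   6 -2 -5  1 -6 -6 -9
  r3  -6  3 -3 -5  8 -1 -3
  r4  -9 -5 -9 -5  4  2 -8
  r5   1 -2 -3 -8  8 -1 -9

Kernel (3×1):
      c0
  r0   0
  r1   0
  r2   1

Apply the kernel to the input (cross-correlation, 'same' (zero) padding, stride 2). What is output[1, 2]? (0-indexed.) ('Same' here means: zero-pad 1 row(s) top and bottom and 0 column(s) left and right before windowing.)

The receptive field on the zero-padded input at this output position is [4 / -6 / 8]. Elementwise product with the kernel and sum: 8·1.

8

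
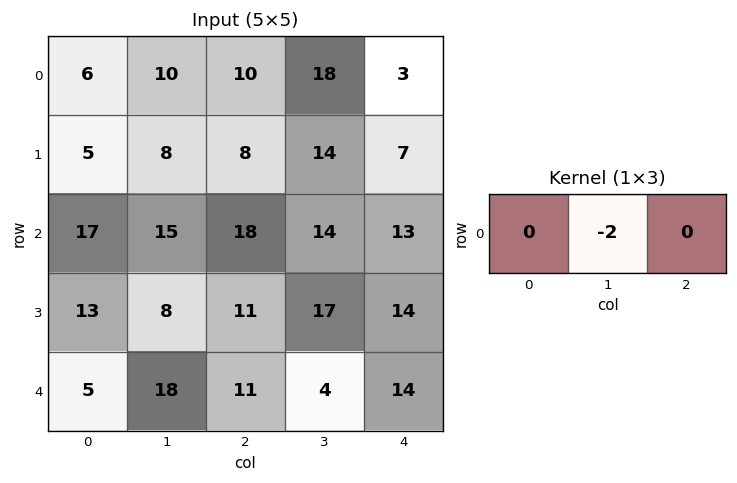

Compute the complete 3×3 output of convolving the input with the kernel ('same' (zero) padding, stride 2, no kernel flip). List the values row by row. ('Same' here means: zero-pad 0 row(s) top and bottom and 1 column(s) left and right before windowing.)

-12 -20 -6
-34 -36 -26
-10 -22 -28

Output[0,0]: The receptive field on the zero-padded input at this output position is [0 6 10]. Elementwise product with the kernel and sum: 6·-2.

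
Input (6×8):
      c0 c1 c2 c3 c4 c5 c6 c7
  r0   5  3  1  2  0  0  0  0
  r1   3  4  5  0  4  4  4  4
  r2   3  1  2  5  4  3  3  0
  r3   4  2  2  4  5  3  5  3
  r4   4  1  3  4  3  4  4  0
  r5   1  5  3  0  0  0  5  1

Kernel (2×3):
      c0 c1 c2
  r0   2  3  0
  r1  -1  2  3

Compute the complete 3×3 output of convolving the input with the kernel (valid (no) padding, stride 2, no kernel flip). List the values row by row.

39 15 16
15 40 33
29 15 33

Output[0,0]: The receptive field on the input at this output position is [5 3 1 / 3 4 5]. Elementwise product with the kernel and sum: 5·2 + 3·3 + 3·-1 + 4·2 + 5·3.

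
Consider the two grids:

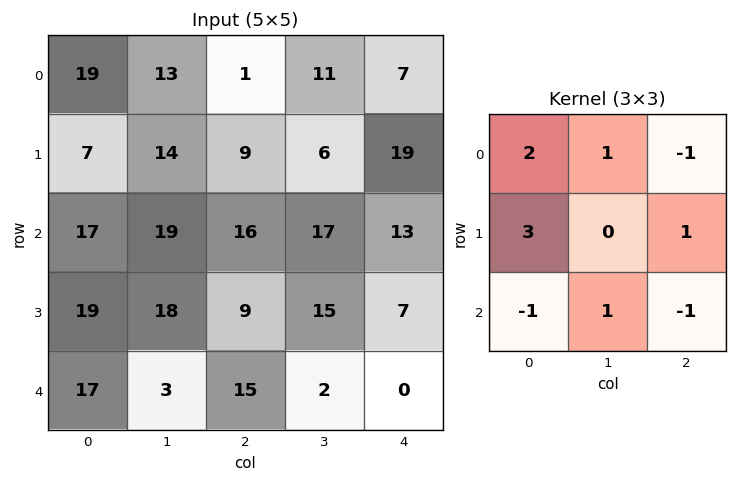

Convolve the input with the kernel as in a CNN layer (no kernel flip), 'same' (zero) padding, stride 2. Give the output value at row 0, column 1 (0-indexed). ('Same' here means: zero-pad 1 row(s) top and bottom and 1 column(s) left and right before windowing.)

39

The receptive field on the zero-padded input at this output position is [0 0 0 / 13 1 11 / 14 9 6]. Elementwise product with the kernel and sum: 0·2 + 0·1 + 0·-1 + 13·3 + 11·1 + 14·-1 + 9·1 + 6·-1.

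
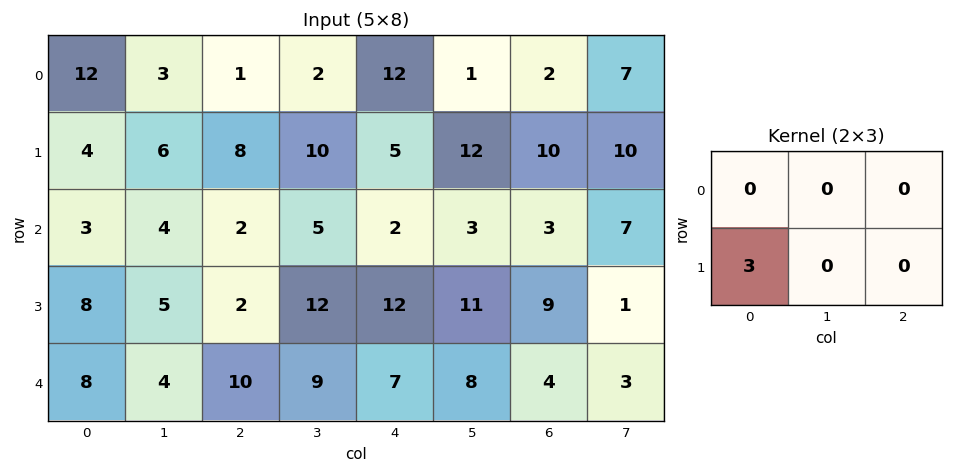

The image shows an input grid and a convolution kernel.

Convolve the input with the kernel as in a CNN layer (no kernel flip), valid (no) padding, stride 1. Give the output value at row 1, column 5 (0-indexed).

The receptive field on the input at this output position is [12 10 10 / 3 3 7]. Elementwise product with the kernel and sum: 3·3.

9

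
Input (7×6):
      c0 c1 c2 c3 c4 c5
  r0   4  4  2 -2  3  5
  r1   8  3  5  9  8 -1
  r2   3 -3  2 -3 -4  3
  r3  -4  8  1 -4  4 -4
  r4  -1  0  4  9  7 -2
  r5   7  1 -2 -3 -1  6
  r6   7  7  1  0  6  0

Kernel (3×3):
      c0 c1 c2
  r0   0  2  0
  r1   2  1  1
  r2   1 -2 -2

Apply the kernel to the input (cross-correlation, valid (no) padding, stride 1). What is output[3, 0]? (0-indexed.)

The receptive field on the input at this output position is [-4 8 1 / -1 0 4 / 7 1 -2]. Elementwise product with the kernel and sum: 8·2 + -1·2 + 0·1 + 4·1 + 7·1 + 1·-2 + -2·-2.

27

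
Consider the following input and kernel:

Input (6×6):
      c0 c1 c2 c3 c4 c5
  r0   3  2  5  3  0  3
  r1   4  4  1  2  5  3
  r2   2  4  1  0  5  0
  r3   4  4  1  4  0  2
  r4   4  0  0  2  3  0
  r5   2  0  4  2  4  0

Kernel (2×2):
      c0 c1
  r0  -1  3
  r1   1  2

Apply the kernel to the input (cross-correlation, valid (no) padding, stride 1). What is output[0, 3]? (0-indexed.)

The receptive field on the input at this output position is [3 0 / 2 5]. Elementwise product with the kernel and sum: 3·-1 + 0·3 + 2·1 + 5·2.

9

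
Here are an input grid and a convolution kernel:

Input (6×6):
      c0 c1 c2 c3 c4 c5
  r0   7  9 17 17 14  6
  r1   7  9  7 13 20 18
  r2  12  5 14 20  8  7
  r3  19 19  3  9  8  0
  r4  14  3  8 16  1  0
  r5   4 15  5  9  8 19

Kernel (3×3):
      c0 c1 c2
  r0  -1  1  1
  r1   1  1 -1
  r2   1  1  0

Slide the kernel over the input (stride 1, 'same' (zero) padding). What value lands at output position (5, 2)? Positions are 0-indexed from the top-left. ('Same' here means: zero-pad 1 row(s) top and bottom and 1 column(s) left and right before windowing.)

The receptive field on the zero-padded input at this output position is [3 8 16 / 15 5 9 / 0 0 0]. Elementwise product with the kernel and sum: 3·-1 + 8·1 + 16·1 + 15·1 + 5·1 + 9·-1 + 0·1 + 0·1.

32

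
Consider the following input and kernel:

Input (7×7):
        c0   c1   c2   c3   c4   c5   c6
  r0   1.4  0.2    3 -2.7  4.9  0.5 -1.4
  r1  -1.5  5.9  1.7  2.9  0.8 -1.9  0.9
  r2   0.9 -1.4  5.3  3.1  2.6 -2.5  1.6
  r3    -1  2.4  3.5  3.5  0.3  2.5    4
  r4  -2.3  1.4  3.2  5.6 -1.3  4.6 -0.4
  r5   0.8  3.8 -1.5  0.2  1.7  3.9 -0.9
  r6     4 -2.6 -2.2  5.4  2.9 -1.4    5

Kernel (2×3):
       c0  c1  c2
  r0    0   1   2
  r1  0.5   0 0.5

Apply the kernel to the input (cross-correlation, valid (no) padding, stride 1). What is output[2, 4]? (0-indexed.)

The receptive field on the input at this output position is [2.6 -2.5 1.6 / 0.3 2.5 4]. Elementwise product with the kernel and sum: -2.5·1 + 1.6·2 + 0.3·0.5 + 4·0.5.

2.85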